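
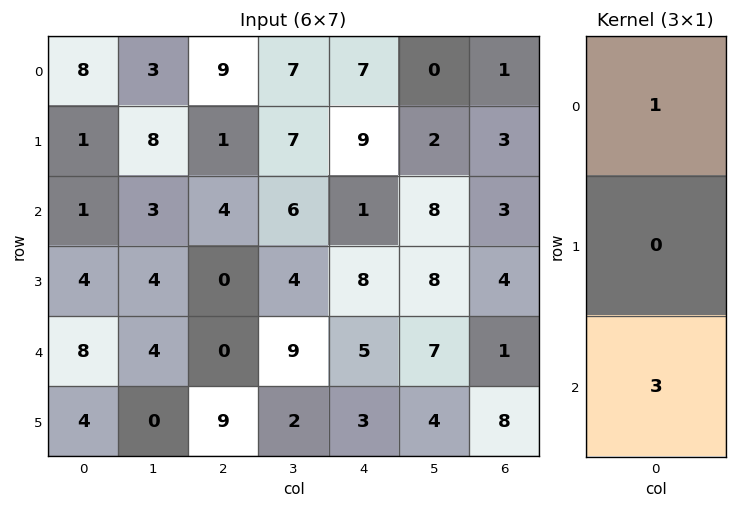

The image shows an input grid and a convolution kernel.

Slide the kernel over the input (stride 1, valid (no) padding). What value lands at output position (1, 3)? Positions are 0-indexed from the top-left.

The receptive field on the input at this output position is [7 / 6 / 4]. Elementwise product with the kernel and sum: 7·1 + 4·3.

19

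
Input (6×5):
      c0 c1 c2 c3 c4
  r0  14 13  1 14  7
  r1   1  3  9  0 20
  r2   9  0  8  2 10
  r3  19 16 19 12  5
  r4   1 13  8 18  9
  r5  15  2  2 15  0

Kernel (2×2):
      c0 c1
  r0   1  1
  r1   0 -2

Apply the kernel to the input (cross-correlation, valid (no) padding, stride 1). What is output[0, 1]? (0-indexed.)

-4

The receptive field on the input at this output position is [13 1 / 3 9]. Elementwise product with the kernel and sum: 13·1 + 1·1 + 9·-2.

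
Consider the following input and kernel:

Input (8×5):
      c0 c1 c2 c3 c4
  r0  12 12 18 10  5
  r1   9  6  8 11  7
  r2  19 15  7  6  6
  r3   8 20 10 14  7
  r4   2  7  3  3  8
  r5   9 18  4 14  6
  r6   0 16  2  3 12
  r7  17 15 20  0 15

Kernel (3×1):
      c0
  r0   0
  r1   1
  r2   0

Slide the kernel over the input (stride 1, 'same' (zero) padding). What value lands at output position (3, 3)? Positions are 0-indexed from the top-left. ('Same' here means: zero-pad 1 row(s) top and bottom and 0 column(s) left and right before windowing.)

14

The receptive field on the zero-padded input at this output position is [6 / 14 / 3]. Elementwise product with the kernel and sum: 14·1.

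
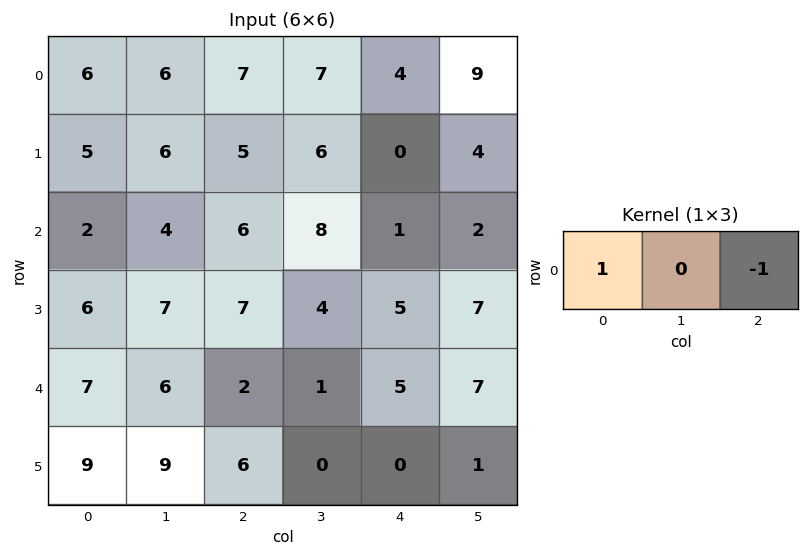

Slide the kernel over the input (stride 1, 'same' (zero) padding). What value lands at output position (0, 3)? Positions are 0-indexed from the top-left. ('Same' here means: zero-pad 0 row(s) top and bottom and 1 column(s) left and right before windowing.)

The receptive field on the zero-padded input at this output position is [7 7 4]. Elementwise product with the kernel and sum: 7·1 + 4·-1.

3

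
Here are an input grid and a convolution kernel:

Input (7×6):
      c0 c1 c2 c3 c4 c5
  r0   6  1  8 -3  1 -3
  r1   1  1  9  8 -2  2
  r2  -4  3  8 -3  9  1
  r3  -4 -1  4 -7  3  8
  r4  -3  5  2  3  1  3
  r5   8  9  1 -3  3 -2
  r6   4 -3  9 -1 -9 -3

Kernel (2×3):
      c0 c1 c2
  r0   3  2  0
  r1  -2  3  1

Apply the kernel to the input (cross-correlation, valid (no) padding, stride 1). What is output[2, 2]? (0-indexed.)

The receptive field on the input at this output position is [8 -3 9 / 4 -7 3]. Elementwise product with the kernel and sum: 8·3 + -3·2 + 4·-2 + -7·3 + 3·1.

-8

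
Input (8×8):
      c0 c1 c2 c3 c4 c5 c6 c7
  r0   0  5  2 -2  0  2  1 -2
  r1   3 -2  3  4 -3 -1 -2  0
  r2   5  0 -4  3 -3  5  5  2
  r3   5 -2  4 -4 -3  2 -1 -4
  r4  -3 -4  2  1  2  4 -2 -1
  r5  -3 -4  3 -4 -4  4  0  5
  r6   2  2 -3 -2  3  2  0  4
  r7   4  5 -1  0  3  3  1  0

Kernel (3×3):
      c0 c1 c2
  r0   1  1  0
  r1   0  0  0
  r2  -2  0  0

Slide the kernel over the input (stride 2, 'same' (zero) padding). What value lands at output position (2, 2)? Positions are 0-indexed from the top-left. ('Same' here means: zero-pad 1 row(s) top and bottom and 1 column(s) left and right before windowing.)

The receptive field on the zero-padded input at this output position is [-4 -3 2 / 1 2 4 / -4 -4 4]. Elementwise product with the kernel and sum: -4·1 + -3·1 + -4·-2.

1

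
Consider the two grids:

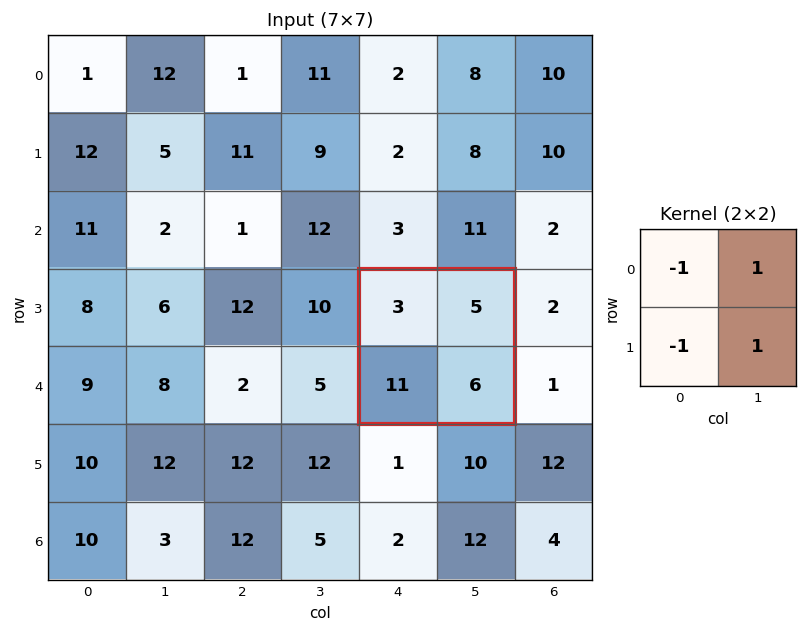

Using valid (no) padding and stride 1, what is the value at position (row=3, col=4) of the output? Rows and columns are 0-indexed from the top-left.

The receptive field on the input at this output position is [3 5 / 11 6]. Elementwise product with the kernel and sum: 3·-1 + 5·1 + 11·-1 + 6·1.

-3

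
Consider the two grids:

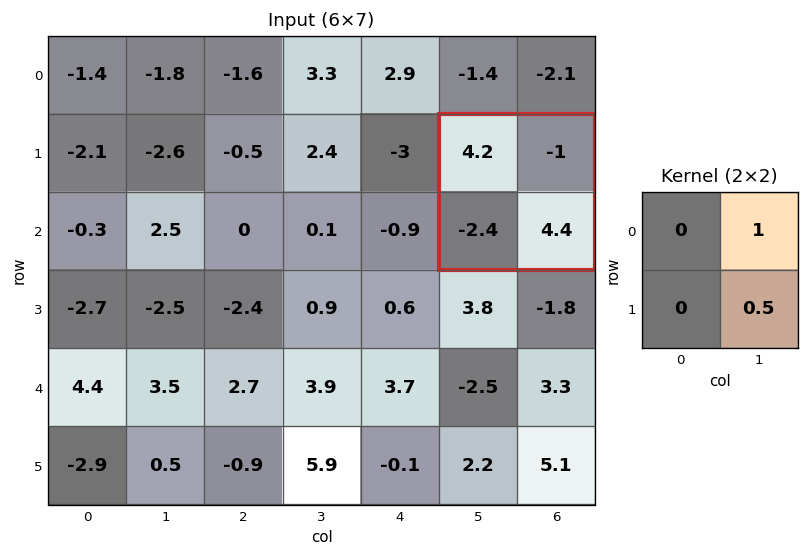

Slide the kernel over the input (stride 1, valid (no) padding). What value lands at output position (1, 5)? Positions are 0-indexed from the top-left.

1.2

The receptive field on the input at this output position is [4.2 -1 / -2.4 4.4]. Elementwise product with the kernel and sum: -1·1 + 4.4·0.5.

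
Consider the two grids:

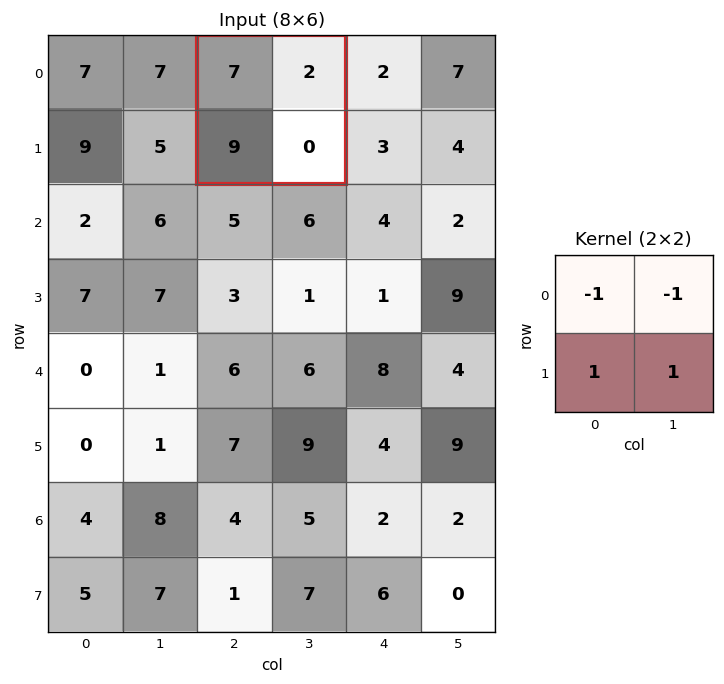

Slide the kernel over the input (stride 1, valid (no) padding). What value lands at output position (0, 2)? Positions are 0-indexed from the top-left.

0

The receptive field on the input at this output position is [7 2 / 9 0]. Elementwise product with the kernel and sum: 7·-1 + 2·-1 + 9·1 + 0·1.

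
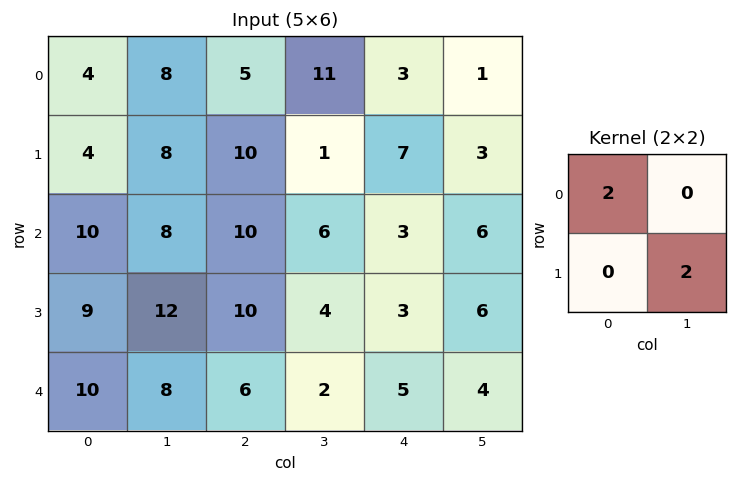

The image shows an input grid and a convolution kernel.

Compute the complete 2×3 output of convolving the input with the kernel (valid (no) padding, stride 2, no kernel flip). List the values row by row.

24 12 12
44 28 18

Output[0,0]: The receptive field on the input at this output position is [4 8 / 4 8]. Elementwise product with the kernel and sum: 4·2 + 8·2.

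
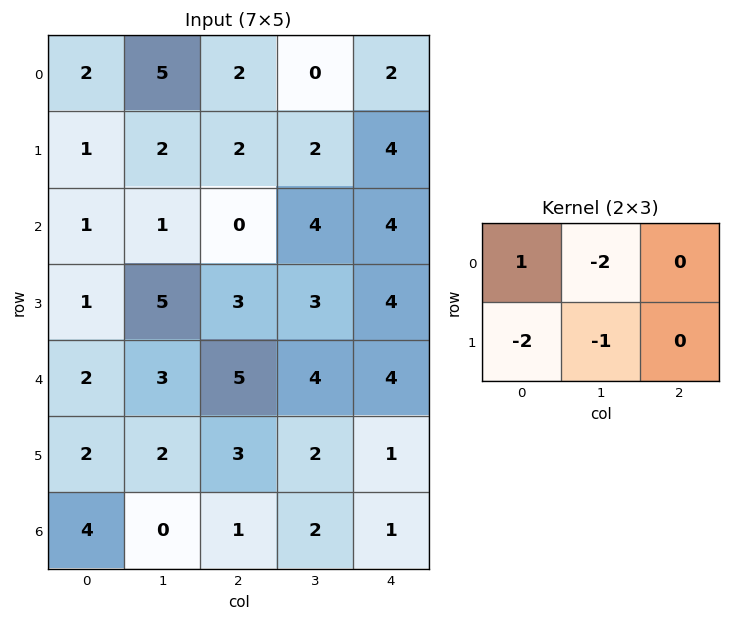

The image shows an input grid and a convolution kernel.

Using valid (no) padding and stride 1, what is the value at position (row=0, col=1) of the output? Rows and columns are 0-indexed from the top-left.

The receptive field on the input at this output position is [5 2 0 / 2 2 2]. Elementwise product with the kernel and sum: 5·1 + 2·-2 + 2·-2 + 2·-1.

-5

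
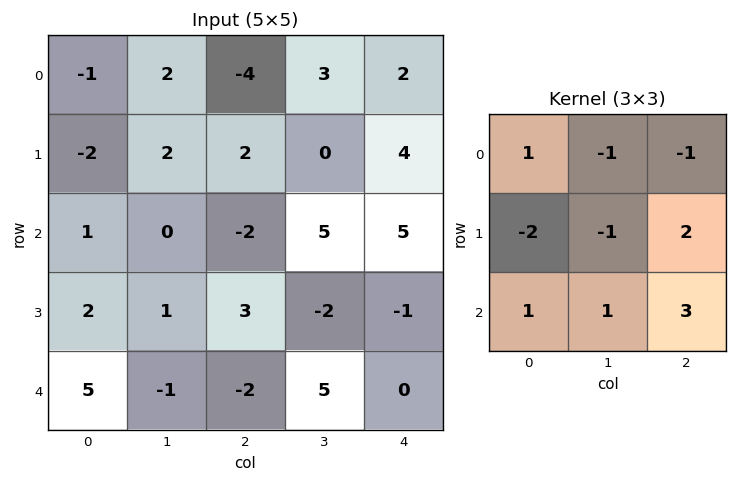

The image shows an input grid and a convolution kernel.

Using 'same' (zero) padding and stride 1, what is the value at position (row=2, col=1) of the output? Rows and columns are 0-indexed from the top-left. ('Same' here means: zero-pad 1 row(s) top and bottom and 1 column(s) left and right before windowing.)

The receptive field on the zero-padded input at this output position is [-2 2 2 / 1 0 -2 / 2 1 3]. Elementwise product with the kernel and sum: -2·1 + 2·-1 + 2·-1 + 1·-2 + 0·-1 + -2·2 + 2·1 + 1·1 + 3·3.

0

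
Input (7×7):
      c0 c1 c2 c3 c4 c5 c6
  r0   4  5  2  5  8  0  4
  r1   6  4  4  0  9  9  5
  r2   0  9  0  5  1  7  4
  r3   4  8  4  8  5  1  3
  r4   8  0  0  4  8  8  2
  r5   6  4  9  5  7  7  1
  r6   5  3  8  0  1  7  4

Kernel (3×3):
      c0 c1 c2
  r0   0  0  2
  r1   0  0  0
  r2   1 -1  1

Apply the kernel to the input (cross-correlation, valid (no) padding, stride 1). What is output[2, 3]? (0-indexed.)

18

The receptive field on the input at this output position is [5 1 7 / 8 5 1 / 4 8 8]. Elementwise product with the kernel and sum: 7·2 + 4·1 + 8·-1 + 8·1.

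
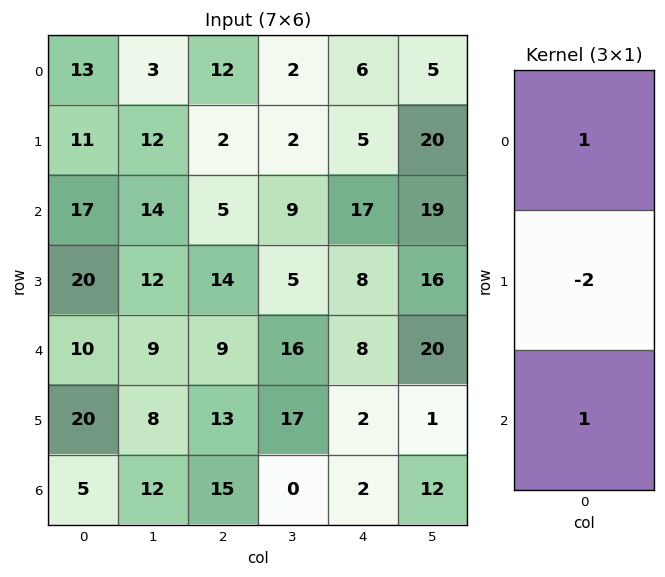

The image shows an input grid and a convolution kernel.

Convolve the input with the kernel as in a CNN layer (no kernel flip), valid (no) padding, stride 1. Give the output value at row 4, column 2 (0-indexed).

The receptive field on the input at this output position is [9 / 13 / 15]. Elementwise product with the kernel and sum: 9·1 + 13·-2 + 15·1.

-2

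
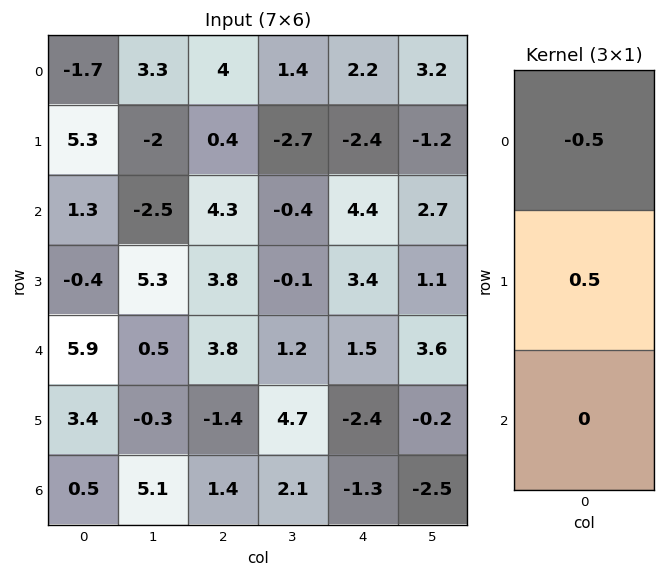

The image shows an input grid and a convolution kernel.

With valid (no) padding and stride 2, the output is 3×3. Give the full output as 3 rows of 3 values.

3.5 -1.8 -2.3
-0.85 -0.25 -0.5
-1.25 -2.6 -1.95

Output[0,0]: The receptive field on the input at this output position is [-1.7 / 5.3 / 1.3]. Elementwise product with the kernel and sum: -1.7·-0.5 + 5.3·0.5.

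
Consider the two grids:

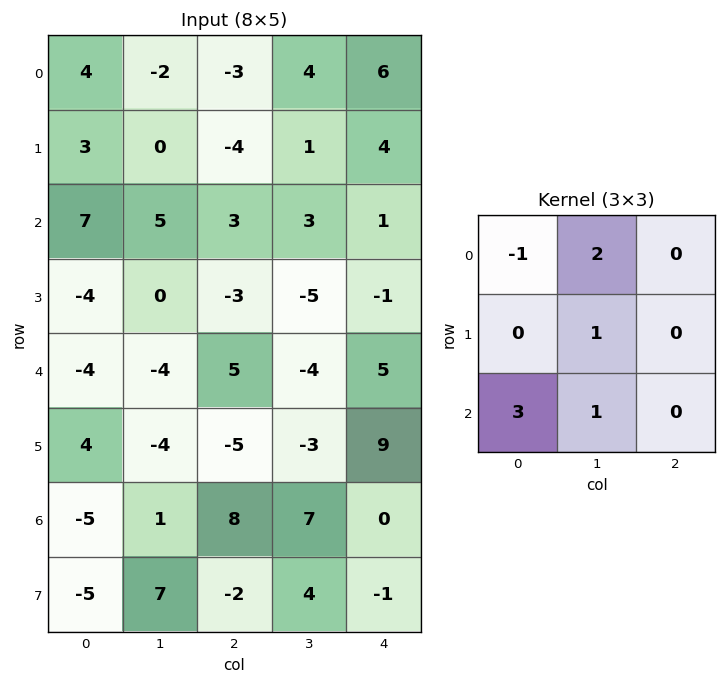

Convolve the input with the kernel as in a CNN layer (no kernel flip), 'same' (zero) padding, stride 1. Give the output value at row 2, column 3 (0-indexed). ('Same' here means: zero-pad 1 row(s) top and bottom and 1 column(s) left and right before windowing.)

-5

The receptive field on the zero-padded input at this output position is [-4 1 4 / 3 3 1 / -3 -5 -1]. Elementwise product with the kernel and sum: -4·-1 + 1·2 + 3·1 + -3·3 + -5·1.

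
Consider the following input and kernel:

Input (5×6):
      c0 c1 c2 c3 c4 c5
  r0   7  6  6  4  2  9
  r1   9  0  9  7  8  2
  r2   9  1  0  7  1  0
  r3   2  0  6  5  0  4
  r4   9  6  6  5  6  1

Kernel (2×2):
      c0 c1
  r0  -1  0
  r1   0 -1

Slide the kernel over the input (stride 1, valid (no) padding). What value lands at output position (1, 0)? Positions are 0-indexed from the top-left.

-10

The receptive field on the input at this output position is [9 0 / 9 1]. Elementwise product with the kernel and sum: 9·-1 + 1·-1.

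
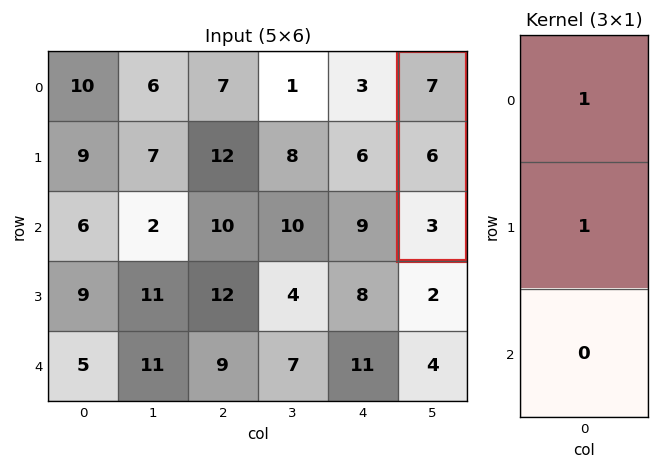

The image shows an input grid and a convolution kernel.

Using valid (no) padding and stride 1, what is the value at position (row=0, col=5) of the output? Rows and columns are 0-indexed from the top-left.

13

The receptive field on the input at this output position is [7 / 6 / 3]. Elementwise product with the kernel and sum: 7·1 + 6·1.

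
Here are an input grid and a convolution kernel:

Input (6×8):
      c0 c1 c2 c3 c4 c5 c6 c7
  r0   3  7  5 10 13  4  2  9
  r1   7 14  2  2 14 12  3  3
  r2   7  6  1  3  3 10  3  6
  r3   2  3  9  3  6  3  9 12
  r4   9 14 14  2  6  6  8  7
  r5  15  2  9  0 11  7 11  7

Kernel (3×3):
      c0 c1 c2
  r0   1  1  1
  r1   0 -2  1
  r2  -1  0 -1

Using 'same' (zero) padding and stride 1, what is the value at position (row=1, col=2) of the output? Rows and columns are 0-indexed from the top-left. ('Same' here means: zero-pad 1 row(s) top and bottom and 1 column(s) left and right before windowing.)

11

The receptive field on the zero-padded input at this output position is [7 5 10 / 14 2 2 / 6 1 3]. Elementwise product with the kernel and sum: 7·1 + 5·1 + 10·1 + 2·-2 + 2·1 + 6·-1 + 3·-1.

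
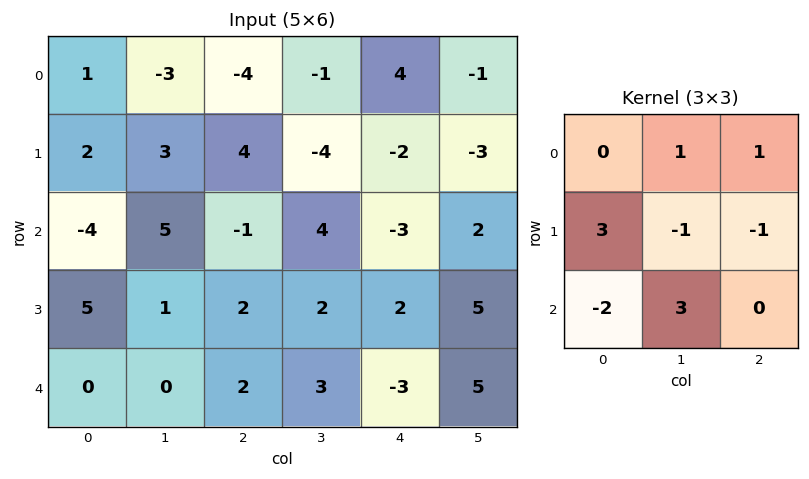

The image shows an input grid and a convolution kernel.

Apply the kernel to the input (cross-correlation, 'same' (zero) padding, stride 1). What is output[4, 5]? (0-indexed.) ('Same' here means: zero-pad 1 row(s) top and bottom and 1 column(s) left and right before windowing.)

The receptive field on the zero-padded input at this output position is [2 5 0 / -3 5 0 / 0 0 0]. Elementwise product with the kernel and sum: 5·1 + 0·1 + -3·3 + 5·-1 + 0·-1 + 0·-2 + 0·3.

-9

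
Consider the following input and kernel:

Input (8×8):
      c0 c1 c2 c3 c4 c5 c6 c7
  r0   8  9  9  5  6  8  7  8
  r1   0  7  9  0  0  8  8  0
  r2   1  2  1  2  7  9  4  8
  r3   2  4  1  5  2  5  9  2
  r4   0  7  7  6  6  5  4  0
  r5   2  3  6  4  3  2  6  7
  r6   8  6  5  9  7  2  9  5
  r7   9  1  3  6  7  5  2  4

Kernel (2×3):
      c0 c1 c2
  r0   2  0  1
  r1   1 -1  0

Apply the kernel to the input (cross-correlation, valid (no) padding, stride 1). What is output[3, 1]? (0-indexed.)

The receptive field on the input at this output position is [4 1 5 / 7 7 6]. Elementwise product with the kernel and sum: 4·2 + 5·1 + 7·1 + 7·-1.

13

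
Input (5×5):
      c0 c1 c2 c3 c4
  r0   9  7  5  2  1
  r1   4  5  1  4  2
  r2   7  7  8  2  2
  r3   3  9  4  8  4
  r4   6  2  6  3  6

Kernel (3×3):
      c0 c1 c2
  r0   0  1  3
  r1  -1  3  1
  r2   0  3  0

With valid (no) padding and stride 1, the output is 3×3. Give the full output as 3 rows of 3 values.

Output[0,0]: The receptive field on the input at this output position is [9 7 5 / 4 5 1 / 7 7 8]. Elementwise product with the kernel and sum: 7·1 + 5·3 + 4·-1 + 5·3 + 1·1 + 7·3.
Output[0,1]: The receptive field on the input at this output position is [7 5 2 / 5 1 4 / 7 8 2]. Elementwise product with the kernel and sum: 5·1 + 2·3 + 5·-1 + 1·3 + 4·1 + 8·3.

55 37 24
57 44 34
65 43 41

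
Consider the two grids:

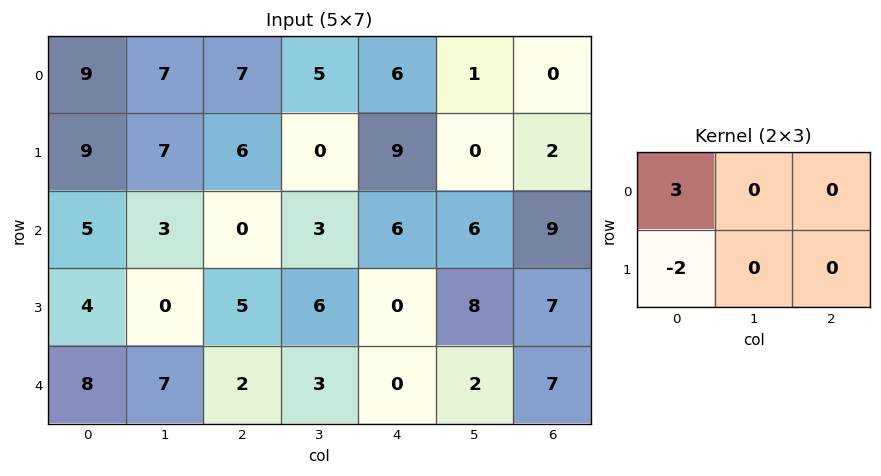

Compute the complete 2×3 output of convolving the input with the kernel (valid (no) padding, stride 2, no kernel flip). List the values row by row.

9 9 0
7 -10 18

Output[0,0]: The receptive field on the input at this output position is [9 7 7 / 9 7 6]. Elementwise product with the kernel and sum: 9·3 + 9·-2.
Output[0,1]: The receptive field on the input at this output position is [7 5 6 / 6 0 9]. Elementwise product with the kernel and sum: 7·3 + 6·-2.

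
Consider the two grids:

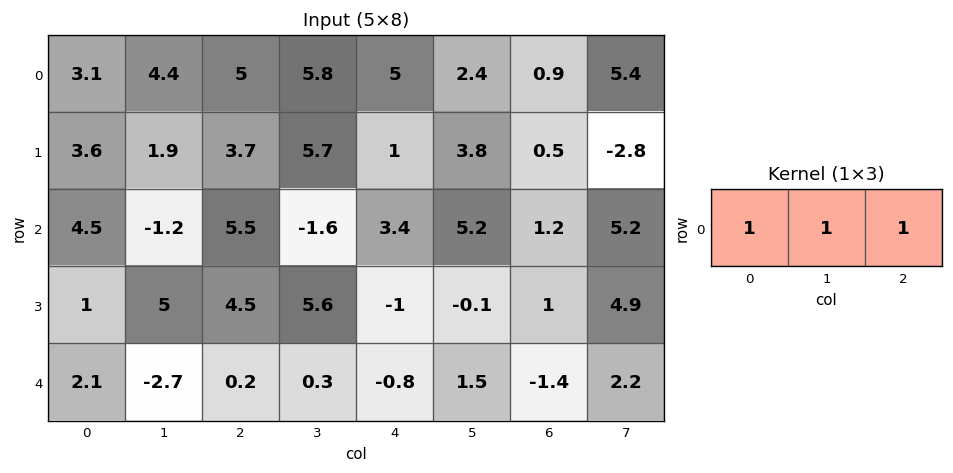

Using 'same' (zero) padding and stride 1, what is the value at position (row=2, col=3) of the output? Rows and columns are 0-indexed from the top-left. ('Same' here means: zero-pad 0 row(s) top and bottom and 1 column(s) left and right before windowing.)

7.3

The receptive field on the zero-padded input at this output position is [5.5 -1.6 3.4]. Elementwise product with the kernel and sum: 5.5·1 + -1.6·1 + 3.4·1.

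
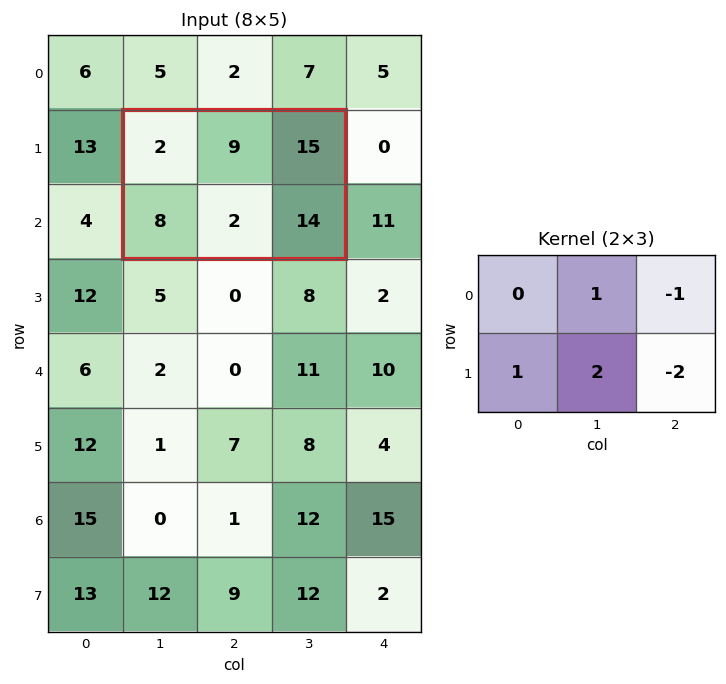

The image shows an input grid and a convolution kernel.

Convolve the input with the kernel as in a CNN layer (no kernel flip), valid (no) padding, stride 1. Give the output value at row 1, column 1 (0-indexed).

The receptive field on the input at this output position is [2 9 15 / 8 2 14]. Elementwise product with the kernel and sum: 9·1 + 15·-1 + 8·1 + 2·2 + 14·-2.

-22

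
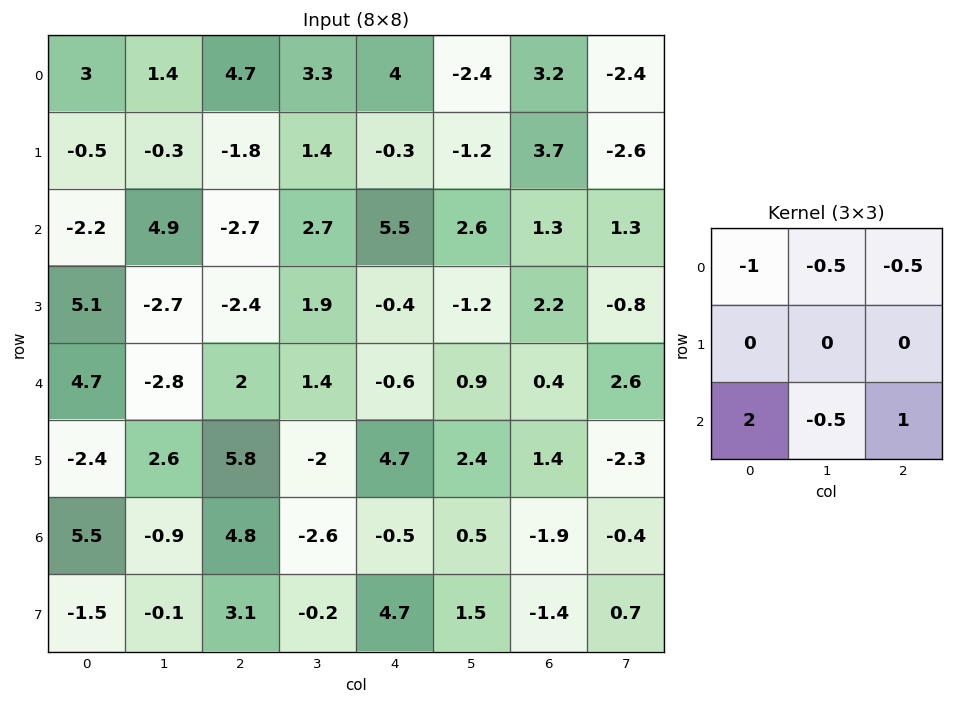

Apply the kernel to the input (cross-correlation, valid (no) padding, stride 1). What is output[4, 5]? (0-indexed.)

-0.85

The receptive field on the input at this output position is [0.9 0.4 2.6 / 2.4 1.4 -2.3 / 0.5 -1.9 -0.4]. Elementwise product with the kernel and sum: 0.9·-1 + 0.4·-0.5 + 2.6·-0.5 + 0.5·2 + -1.9·-0.5 + -0.4·1.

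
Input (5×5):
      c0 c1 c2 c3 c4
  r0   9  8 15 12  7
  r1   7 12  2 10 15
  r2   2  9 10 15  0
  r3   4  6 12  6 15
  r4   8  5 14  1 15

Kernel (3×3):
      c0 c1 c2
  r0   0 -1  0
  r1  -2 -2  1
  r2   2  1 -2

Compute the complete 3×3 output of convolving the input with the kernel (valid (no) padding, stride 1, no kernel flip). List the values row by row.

Output[0,0]: The receptive field on the input at this output position is [9 8 15 / 7 12 2 / 2 9 10]. Elementwise product with the kernel and sum: 8·-1 + 7·-2 + 12·-2 + 2·1 + 2·2 + 9·1 + 10·-2.

-51 -35 14
-34 -13 -60
-24 -18 -37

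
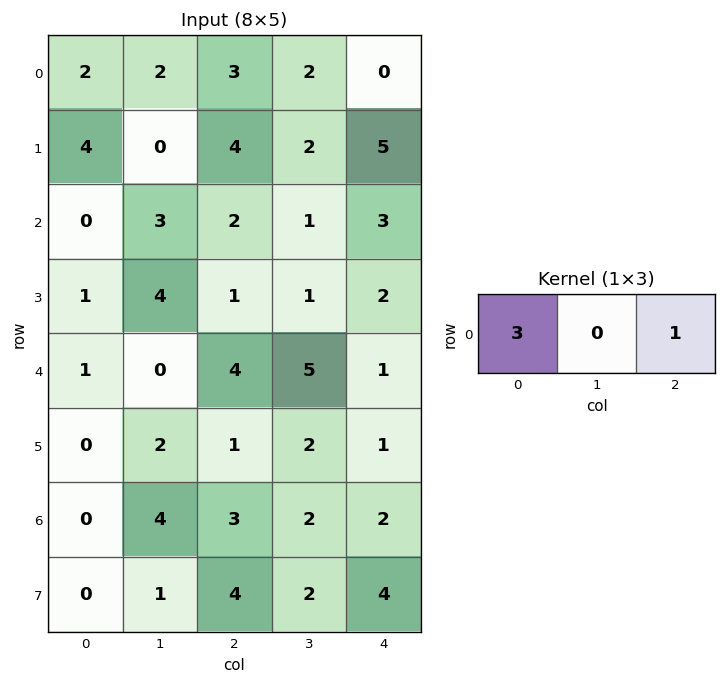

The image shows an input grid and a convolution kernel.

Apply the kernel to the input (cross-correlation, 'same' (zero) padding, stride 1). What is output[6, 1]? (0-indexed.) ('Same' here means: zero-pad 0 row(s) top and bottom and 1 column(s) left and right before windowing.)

The receptive field on the zero-padded input at this output position is [0 4 3]. Elementwise product with the kernel and sum: 0·3 + 3·1.

3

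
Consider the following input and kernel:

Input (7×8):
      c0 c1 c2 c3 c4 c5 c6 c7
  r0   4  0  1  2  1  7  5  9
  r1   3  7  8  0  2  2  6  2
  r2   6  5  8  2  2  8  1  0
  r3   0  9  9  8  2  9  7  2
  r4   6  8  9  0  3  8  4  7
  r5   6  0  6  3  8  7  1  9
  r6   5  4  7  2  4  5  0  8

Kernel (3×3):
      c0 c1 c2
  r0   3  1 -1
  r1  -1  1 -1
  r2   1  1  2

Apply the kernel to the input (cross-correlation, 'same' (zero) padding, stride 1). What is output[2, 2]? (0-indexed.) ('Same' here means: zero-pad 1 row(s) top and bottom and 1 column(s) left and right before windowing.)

64

The receptive field on the zero-padded input at this output position is [7 8 0 / 5 8 2 / 9 9 8]. Elementwise product with the kernel and sum: 7·3 + 8·1 + 0·-1 + 5·-1 + 8·1 + 2·-1 + 9·1 + 9·1 + 8·2.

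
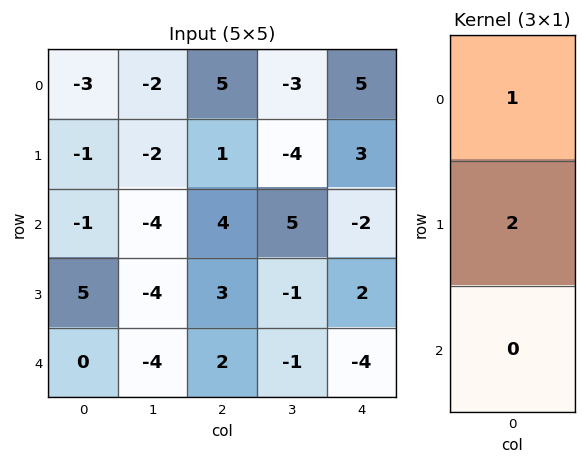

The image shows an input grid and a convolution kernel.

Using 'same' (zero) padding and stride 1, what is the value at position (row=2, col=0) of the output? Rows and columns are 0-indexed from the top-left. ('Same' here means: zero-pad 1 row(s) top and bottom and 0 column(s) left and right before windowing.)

-3

The receptive field on the zero-padded input at this output position is [-1 / -1 / 5]. Elementwise product with the kernel and sum: -1·1 + -1·2.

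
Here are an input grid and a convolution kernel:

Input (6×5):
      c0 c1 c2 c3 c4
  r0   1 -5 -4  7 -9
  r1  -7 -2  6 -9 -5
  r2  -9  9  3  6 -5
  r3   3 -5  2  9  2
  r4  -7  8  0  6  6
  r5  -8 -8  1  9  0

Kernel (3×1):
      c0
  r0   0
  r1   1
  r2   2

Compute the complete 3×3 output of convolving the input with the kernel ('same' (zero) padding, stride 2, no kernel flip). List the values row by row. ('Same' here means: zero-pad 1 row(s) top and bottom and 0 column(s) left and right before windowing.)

-13 8 -19
-3 7 -1
-23 2 6

Output[0,0]: The receptive field on the zero-padded input at this output position is [0 / 1 / -7]. Elementwise product with the kernel and sum: 1·1 + -7·2.
Output[0,1]: The receptive field on the zero-padded input at this output position is [0 / -4 / 6]. Elementwise product with the kernel and sum: -4·1 + 6·2.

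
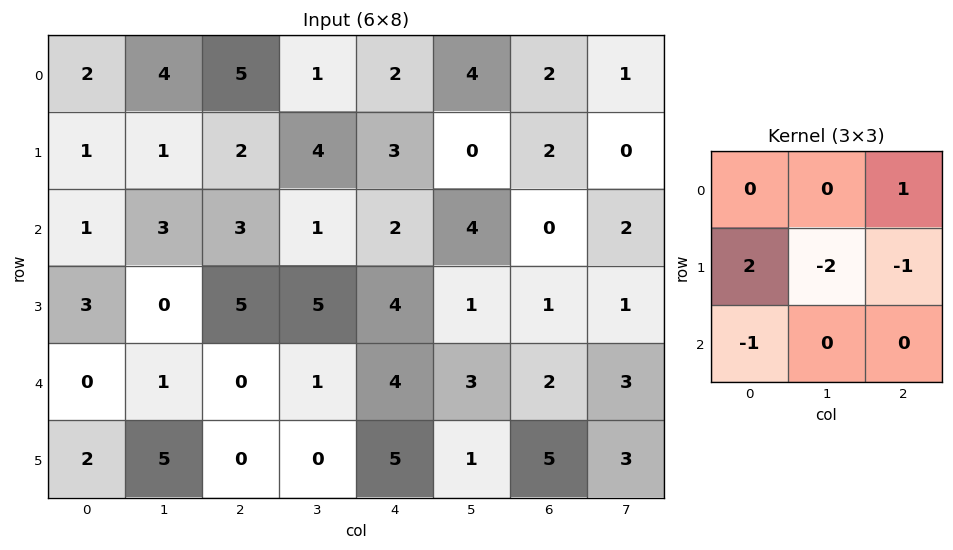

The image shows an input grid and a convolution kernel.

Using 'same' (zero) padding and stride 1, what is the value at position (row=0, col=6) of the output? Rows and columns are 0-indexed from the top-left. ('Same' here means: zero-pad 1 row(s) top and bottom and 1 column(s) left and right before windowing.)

The receptive field on the zero-padded input at this output position is [0 0 0 / 4 2 1 / 0 2 0]. Elementwise product with the kernel and sum: 0·1 + 4·2 + 2·-2 + 1·-1 + 0·-1.

3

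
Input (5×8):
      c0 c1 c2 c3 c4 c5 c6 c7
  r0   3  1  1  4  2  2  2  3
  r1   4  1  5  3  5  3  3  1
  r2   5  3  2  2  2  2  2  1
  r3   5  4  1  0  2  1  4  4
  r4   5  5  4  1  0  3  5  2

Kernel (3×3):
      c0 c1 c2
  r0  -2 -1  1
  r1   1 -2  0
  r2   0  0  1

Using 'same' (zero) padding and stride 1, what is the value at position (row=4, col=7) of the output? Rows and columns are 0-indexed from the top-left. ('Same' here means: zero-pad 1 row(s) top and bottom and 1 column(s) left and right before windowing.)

-11

The receptive field on the zero-padded input at this output position is [4 4 0 / 5 2 0 / 0 0 0]. Elementwise product with the kernel and sum: 4·-2 + 4·-1 + 0·1 + 5·1 + 2·-2 + 0·1.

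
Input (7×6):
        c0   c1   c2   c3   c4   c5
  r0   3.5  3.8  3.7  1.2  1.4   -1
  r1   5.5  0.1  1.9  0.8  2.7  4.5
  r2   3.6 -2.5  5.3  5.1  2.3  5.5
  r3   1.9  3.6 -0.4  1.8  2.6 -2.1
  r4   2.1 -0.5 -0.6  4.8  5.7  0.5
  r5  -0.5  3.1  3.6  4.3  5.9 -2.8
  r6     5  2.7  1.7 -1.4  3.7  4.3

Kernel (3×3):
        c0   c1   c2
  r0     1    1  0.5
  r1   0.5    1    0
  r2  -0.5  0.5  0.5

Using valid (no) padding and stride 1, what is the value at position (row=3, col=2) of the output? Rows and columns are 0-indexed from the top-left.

10.5

The receptive field on the input at this output position is [-0.4 1.8 2.6 / -0.6 4.8 5.7 / 3.6 4.3 5.9]. Elementwise product with the kernel and sum: -0.4·1 + 1.8·1 + 2.6·0.5 + -0.6·0.5 + 4.8·1 + 3.6·-0.5 + 4.3·0.5 + 5.9·0.5.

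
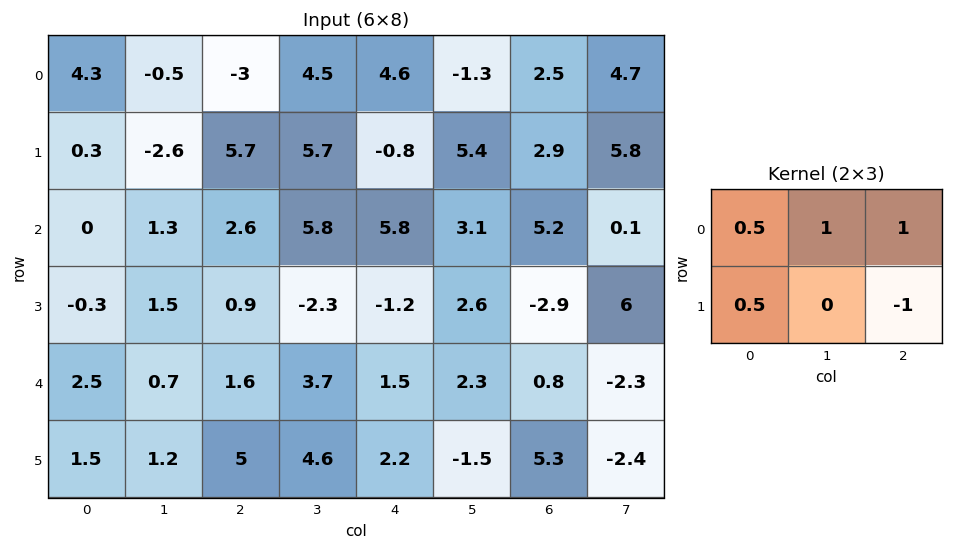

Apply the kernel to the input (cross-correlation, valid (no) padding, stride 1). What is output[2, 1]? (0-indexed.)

The receptive field on the input at this output position is [1.3 2.6 5.8 / 1.5 0.9 -2.3]. Elementwise product with the kernel and sum: 1.3·0.5 + 2.6·1 + 5.8·1 + 1.5·0.5 + -2.3·-1.

12.1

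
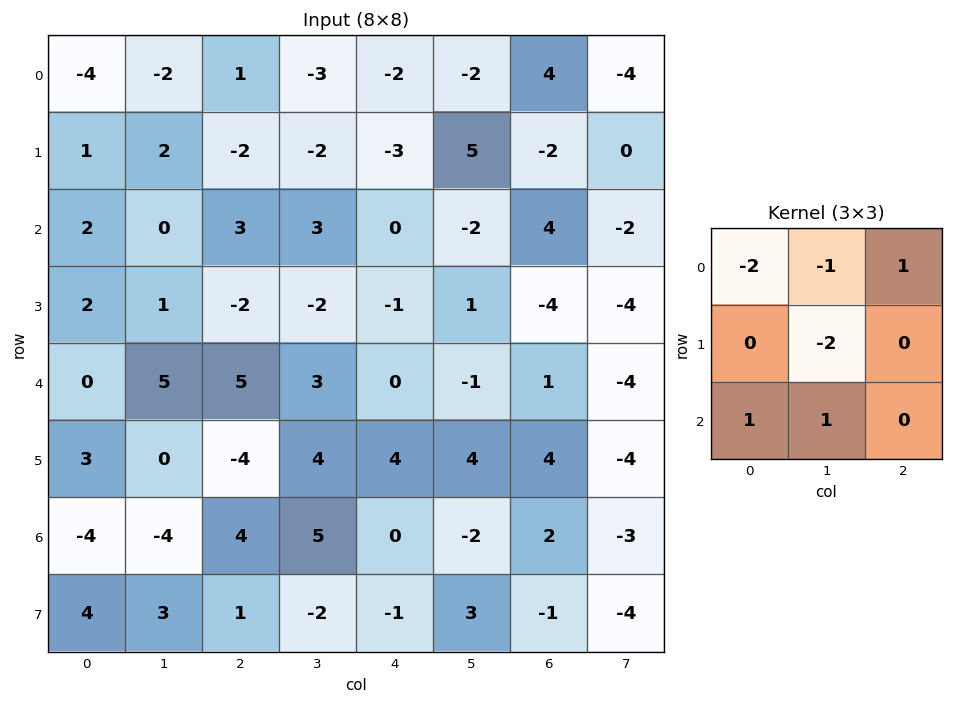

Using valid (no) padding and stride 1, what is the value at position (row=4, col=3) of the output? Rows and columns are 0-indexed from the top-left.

-10

The receptive field on the input at this output position is [3 0 -1 / 4 4 4 / 5 0 -2]. Elementwise product with the kernel and sum: 3·-2 + 0·-1 + -1·1 + 4·-2 + 5·1 + 0·1.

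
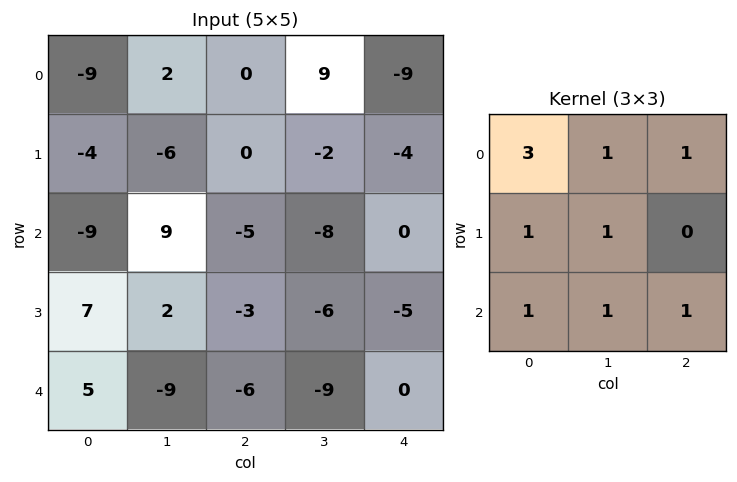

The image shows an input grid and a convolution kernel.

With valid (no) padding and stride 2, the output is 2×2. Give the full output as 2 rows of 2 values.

Output[0,0]: The receptive field on the input at this output position is [-9 2 0 / -4 -6 0 / -9 9 -5]. Elementwise product with the kernel and sum: -9·3 + 2·1 + 0·1 + -4·1 + -6·1 + -9·1 + 9·1 + -5·1.
Output[0,1]: The receptive field on the input at this output position is [0 9 -9 / 0 -2 -4 / -5 -8 0]. Elementwise product with the kernel and sum: 0·3 + 9·1 + -9·1 + 0·1 + -2·1 + -5·1 + -8·1 + 0·1.

-40 -15
-24 -47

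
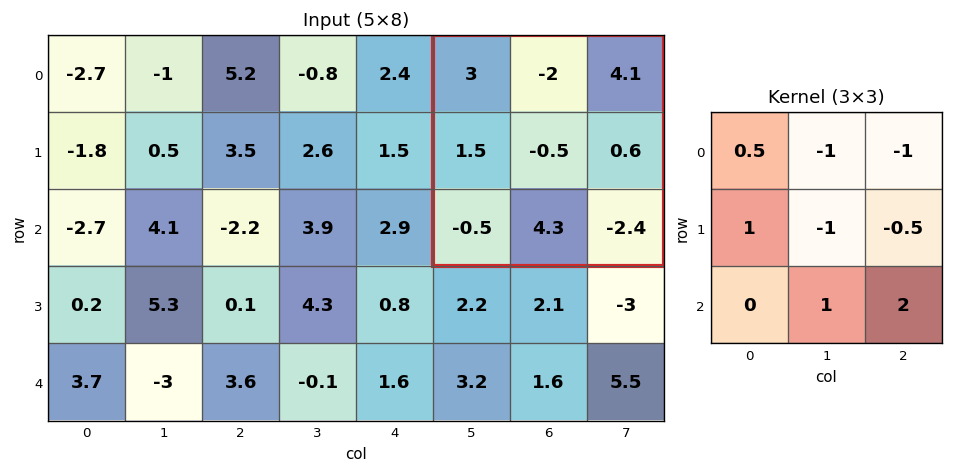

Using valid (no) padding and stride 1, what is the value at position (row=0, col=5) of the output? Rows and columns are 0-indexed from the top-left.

The receptive field on the input at this output position is [3 -2 4.1 / 1.5 -0.5 0.6 / -0.5 4.3 -2.4]. Elementwise product with the kernel and sum: 3·0.5 + -2·-1 + 4.1·-1 + 1.5·1 + -0.5·-1 + 0.6·-0.5 + 4.3·1 + -2.4·2.

0.6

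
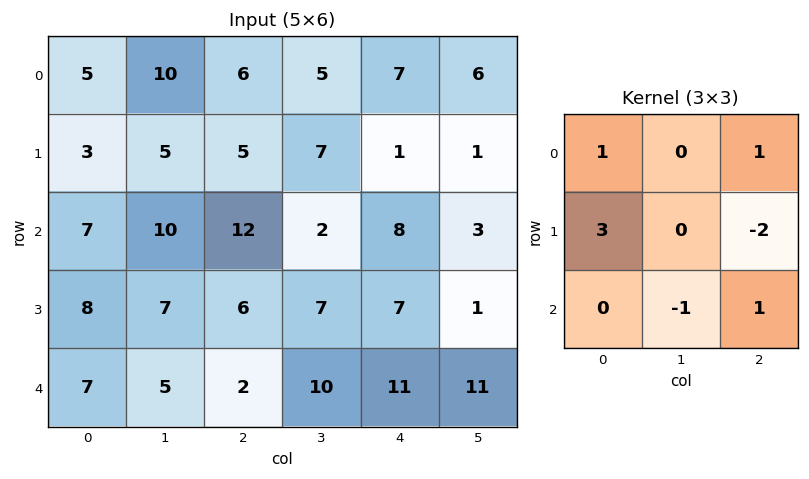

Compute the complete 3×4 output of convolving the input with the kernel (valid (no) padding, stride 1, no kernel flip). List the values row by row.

Output[0,0]: The receptive field on the input at this output position is [5 10 6 / 3 5 5 / 7 10 12]. Elementwise product with the kernel and sum: 5·1 + 6·1 + 3·3 + 5·-2 + 10·-1 + 12·1.
Output[0,1]: The receptive field on the input at this output position is [10 6 5 / 5 5 7 / 10 12 2]. Elementwise product with the kernel and sum: 10·1 + 5·1 + 5·3 + 7·-2 + 12·-1 + 2·1.

12 6 32 25
4 39 26 2
28 27 25 24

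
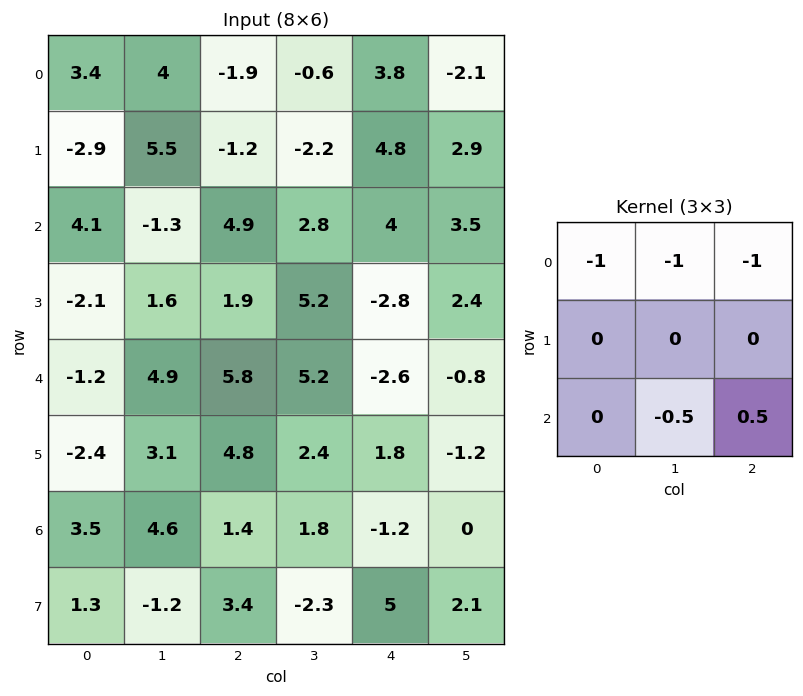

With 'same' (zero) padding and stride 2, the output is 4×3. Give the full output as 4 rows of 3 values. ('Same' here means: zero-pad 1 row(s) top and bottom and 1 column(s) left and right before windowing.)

4.2 -0.5 -0.95
-0.75 -0.45 -2.9
3.25 -9.9 -6.3
-1.95 -13.15 -4.45

Output[0,0]: The receptive field on the zero-padded input at this output position is [0 0 0 / 0 3.4 4 / 0 -2.9 5.5]. Elementwise product with the kernel and sum: 0·-1 + 0·-1 + 0·-1 + -2.9·-0.5 + 5.5·0.5.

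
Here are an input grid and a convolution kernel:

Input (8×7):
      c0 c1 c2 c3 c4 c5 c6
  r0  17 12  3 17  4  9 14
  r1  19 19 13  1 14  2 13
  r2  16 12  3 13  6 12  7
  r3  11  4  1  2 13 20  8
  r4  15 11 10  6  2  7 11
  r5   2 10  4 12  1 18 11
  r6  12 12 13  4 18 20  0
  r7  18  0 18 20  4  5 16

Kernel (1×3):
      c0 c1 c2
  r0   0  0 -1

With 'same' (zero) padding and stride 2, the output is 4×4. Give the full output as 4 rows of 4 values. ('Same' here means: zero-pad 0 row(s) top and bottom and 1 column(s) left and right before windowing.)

-12 -17 -9 0
-12 -13 -12 0
-11 -6 -7 0
-12 -4 -20 0

Output[0,0]: The receptive field on the zero-padded input at this output position is [0 17 12]. Elementwise product with the kernel and sum: 12·-1.
Output[0,1]: The receptive field on the zero-padded input at this output position is [12 3 17]. Elementwise product with the kernel and sum: 17·-1.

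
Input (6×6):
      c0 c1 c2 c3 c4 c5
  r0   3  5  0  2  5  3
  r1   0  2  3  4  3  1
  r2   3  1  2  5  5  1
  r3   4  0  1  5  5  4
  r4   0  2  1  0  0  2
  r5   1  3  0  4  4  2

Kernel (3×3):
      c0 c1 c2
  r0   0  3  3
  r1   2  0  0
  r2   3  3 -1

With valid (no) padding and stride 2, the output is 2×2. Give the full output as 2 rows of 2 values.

Output[0,0]: The receptive field on the input at this output position is [3 5 0 / 0 2 3 / 3 1 2]. Elementwise product with the kernel and sum: 5·3 + 0·3 + 0·2 + 3·3 + 1·3 + 2·-1.
Output[0,1]: The receptive field on the input at this output position is [0 2 5 / 3 4 3 / 2 5 5]. Elementwise product with the kernel and sum: 2·3 + 5·3 + 3·2 + 2·3 + 5·3 + 5·-1.

25 43
22 35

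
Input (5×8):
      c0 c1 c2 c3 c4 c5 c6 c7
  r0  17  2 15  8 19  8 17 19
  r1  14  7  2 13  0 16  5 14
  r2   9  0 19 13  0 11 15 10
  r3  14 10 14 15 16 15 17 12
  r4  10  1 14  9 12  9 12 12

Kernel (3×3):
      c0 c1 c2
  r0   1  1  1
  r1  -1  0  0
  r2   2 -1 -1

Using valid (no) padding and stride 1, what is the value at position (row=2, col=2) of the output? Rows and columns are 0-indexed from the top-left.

25

The receptive field on the input at this output position is [19 13 0 / 14 15 16 / 14 9 12]. Elementwise product with the kernel and sum: 19·1 + 13·1 + 0·1 + 14·-1 + 14·2 + 9·-1 + 12·-1.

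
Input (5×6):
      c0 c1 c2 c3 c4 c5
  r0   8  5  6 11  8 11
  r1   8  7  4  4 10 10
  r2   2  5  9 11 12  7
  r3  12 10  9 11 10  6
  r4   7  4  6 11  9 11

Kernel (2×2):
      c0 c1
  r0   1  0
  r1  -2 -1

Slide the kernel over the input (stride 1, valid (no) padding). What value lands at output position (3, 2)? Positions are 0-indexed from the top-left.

-14

The receptive field on the input at this output position is [9 11 / 6 11]. Elementwise product with the kernel and sum: 9·1 + 6·-2 + 11·-1.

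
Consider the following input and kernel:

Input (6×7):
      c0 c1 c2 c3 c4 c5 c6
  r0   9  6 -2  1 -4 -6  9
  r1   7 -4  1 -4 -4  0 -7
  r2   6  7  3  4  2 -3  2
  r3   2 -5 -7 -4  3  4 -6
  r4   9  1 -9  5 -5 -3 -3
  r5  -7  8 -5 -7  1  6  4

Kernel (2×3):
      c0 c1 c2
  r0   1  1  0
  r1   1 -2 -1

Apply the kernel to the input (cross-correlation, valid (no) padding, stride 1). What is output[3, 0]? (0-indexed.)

13

The receptive field on the input at this output position is [2 -5 -7 / 9 1 -9]. Elementwise product with the kernel and sum: 2·1 + -5·1 + 9·1 + 1·-2 + -9·-1.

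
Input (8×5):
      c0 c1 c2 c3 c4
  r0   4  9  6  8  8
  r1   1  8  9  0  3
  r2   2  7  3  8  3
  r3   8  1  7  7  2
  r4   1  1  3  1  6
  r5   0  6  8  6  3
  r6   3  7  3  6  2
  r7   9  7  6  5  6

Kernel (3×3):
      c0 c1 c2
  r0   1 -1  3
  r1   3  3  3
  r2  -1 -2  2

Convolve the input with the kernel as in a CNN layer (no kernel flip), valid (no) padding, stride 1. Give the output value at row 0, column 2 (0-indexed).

45

The receptive field on the input at this output position is [6 8 8 / 9 0 3 / 3 8 3]. Elementwise product with the kernel and sum: 6·1 + 8·-1 + 8·3 + 9·3 + 0·3 + 3·3 + 3·-1 + 8·-2 + 3·2.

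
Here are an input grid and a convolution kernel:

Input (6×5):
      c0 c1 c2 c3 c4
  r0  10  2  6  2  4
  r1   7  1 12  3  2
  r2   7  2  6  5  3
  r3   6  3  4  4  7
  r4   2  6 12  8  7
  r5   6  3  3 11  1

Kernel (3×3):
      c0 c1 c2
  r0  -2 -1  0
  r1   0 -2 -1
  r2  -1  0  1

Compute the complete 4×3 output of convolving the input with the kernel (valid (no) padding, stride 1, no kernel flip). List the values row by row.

-37 -34 -25
-27 -30 -37
-16 -20 -37
-42 -34 -37

Output[0,0]: The receptive field on the input at this output position is [10 2 6 / 7 1 12 / 7 2 6]. Elementwise product with the kernel and sum: 10·-2 + 2·-1 + 1·-2 + 12·-1 + 7·-1 + 6·1.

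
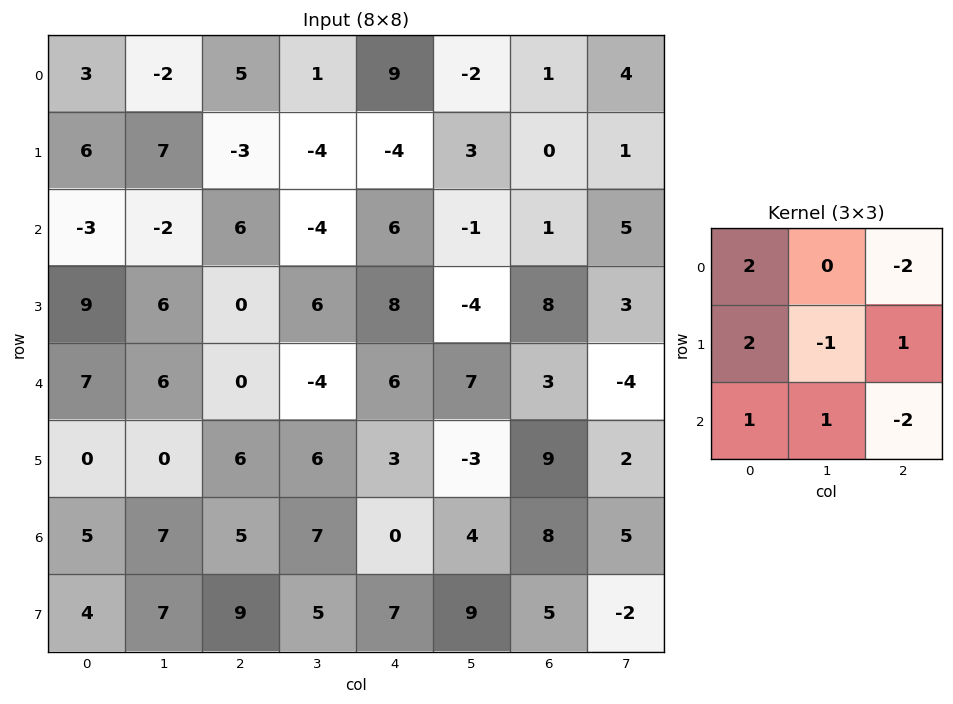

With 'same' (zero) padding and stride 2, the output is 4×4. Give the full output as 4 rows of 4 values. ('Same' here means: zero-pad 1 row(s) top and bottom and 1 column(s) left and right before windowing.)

-13 4 -23 0
-16 2 -7 4
-13 2 28 -5
-8 10 30 13

Output[0,0]: The receptive field on the zero-padded input at this output position is [0 0 0 / 0 3 -2 / 0 6 7]. Elementwise product with the kernel and sum: 0·2 + 0·-2 + 0·2 + 3·-1 + -2·1 + 0·1 + 6·1 + 7·-2.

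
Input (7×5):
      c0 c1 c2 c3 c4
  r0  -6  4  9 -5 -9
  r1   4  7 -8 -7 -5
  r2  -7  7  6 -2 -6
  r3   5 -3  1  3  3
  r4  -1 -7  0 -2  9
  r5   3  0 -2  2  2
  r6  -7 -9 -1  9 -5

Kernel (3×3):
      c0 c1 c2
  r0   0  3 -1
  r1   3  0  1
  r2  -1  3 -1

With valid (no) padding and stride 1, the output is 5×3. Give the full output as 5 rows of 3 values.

Output[0,0]: The receptive field on the input at this output position is [-6 4 9 / 4 7 -8 / -7 7 6]. Elementwise product with the kernel and sum: 4·3 + 9·-1 + 4·3 + -8·1 + -7·-1 + 7·3 + 6·-1.
Output[0,1]: The receptive field on the input at this output position is [4 9 -5 / 7 -8 -7 / 7 6 -2]. Elementwise product with the kernel and sum: 9·3 + -5·-1 + 7·3 + -7·1 + 7·-1 + 6·3 + -2·-1.

29 59 -41
-1 5 1
11 23 -9
-14 -31 21
-33 1 14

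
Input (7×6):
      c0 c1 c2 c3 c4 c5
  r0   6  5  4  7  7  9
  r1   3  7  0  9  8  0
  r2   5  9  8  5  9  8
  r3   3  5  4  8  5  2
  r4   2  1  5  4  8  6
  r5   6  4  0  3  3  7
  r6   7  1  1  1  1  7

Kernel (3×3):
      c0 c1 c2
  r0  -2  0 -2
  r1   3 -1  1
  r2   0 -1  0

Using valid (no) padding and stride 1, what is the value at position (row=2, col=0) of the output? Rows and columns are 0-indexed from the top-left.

-19

The receptive field on the input at this output position is [5 9 8 / 3 5 4 / 2 1 5]. Elementwise product with the kernel and sum: 5·-2 + 8·-2 + 3·3 + 5·-1 + 4·1 + 1·-1.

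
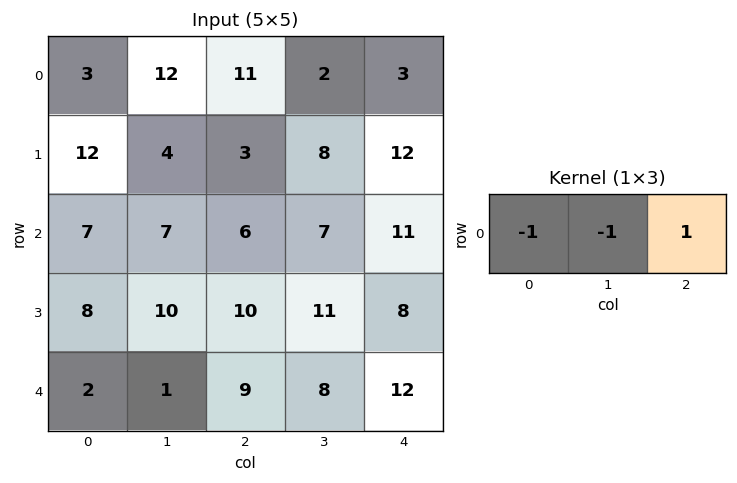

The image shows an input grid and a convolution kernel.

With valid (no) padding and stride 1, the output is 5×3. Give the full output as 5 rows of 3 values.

-4 -21 -10
-13 1 1
-8 -6 -2
-8 -9 -13
6 -2 -5

Output[0,0]: The receptive field on the input at this output position is [3 12 11]. Elementwise product with the kernel and sum: 3·-1 + 12·-1 + 11·1.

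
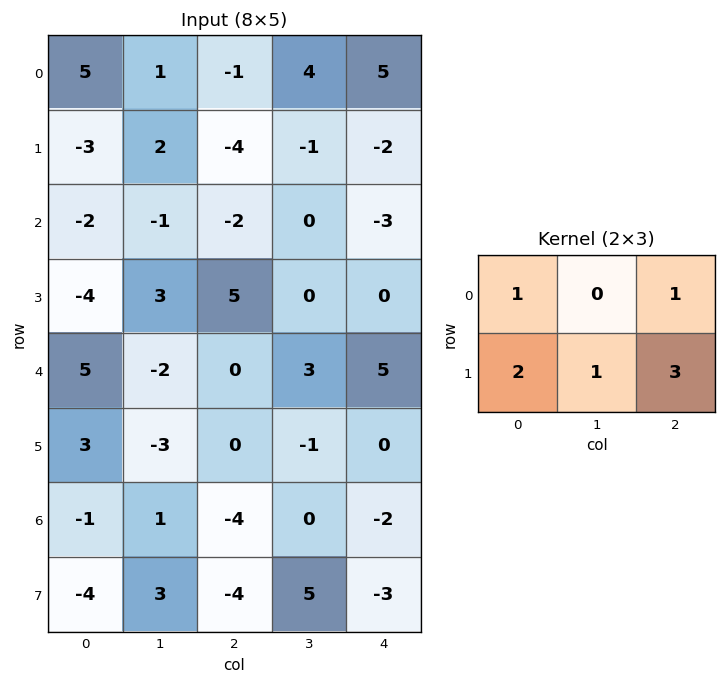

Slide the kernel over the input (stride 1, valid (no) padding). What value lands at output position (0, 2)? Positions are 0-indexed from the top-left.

-11

The receptive field on the input at this output position is [-1 4 5 / -4 -1 -2]. Elementwise product with the kernel and sum: -1·1 + 5·1 + -4·2 + -1·1 + -2·3.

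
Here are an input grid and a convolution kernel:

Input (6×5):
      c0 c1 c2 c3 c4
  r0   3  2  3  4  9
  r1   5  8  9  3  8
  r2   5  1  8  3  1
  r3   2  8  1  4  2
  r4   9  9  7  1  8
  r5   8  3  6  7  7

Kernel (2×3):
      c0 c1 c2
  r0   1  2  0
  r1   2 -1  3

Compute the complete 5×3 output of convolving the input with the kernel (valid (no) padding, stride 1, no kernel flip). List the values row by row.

36 24 50
54 29 31
6 44 18
48 24 46
58 44 35

Output[0,0]: The receptive field on the input at this output position is [3 2 3 / 5 8 9]. Elementwise product with the kernel and sum: 3·1 + 2·2 + 5·2 + 8·-1 + 9·3.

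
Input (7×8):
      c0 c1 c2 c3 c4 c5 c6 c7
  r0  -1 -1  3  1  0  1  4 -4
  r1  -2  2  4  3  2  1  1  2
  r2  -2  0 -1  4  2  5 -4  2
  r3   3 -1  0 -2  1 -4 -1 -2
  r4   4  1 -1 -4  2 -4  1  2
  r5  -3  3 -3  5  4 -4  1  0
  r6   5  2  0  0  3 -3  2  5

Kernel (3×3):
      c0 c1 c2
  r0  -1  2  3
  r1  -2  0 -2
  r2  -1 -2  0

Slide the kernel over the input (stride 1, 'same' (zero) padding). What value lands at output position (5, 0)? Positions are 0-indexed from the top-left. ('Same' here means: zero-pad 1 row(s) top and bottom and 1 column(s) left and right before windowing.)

The receptive field on the zero-padded input at this output position is [0 4 1 / 0 -3 3 / 0 5 2]. Elementwise product with the kernel and sum: 0·-1 + 4·2 + 1·3 + 0·-2 + 3·-2 + 0·-1 + 5·-2.

-5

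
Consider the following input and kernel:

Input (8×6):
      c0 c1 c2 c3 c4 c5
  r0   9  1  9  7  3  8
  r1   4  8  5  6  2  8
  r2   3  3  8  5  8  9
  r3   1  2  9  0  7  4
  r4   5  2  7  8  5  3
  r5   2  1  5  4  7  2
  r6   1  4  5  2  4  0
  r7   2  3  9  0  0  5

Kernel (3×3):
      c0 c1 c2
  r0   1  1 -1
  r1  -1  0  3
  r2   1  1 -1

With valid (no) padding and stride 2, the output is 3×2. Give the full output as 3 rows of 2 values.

Output[0,0]: The receptive field on the input at this output position is [9 1 9 / 4 8 5 / 3 3 8]. Elementwise product with the kernel and sum: 9·1 + 1·1 + 9·-1 + 4·-1 + 5·3 + 3·1 + 3·1 + 8·-1.
Output[0,1]: The receptive field on the input at this output position is [9 7 3 / 5 6 2 / 8 5 8]. Elementwise product with the kernel and sum: 9·1 + 7·1 + 3·-1 + 5·-1 + 2·3 + 8·1 + 5·1 + 8·-1.

10 19
24 27
13 29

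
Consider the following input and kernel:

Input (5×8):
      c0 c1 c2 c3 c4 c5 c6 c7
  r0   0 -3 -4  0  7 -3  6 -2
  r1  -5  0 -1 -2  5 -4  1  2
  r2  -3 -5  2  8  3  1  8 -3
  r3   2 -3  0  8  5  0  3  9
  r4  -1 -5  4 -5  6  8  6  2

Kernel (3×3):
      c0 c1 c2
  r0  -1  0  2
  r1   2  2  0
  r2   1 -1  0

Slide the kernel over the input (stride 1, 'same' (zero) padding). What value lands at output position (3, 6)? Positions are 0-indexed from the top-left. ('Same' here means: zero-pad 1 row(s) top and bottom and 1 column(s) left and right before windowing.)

1

The receptive field on the zero-padded input at this output position is [1 8 -3 / 0 3 9 / 8 6 2]. Elementwise product with the kernel and sum: 1·-1 + -3·2 + 0·2 + 3·2 + 8·1 + 6·-1.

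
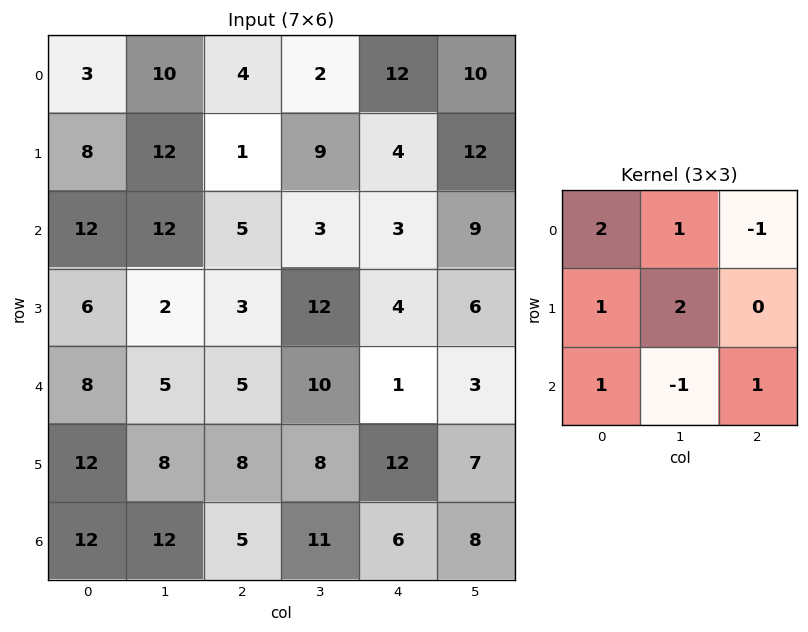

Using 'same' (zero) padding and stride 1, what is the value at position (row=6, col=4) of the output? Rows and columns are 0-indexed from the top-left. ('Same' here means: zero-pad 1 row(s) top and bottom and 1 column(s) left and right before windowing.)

44

The receptive field on the zero-padded input at this output position is [8 12 7 / 11 6 8 / 0 0 0]. Elementwise product with the kernel and sum: 8·2 + 12·1 + 7·-1 + 11·1 + 6·2 + 0·1 + 0·-1 + 0·1.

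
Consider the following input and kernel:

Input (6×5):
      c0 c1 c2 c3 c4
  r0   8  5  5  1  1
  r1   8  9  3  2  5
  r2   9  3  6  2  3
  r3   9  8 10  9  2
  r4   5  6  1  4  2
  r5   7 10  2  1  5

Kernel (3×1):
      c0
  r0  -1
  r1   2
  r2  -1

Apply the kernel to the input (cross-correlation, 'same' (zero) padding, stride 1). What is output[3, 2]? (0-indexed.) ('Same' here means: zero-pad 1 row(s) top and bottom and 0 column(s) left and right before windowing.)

13

The receptive field on the zero-padded input at this output position is [6 / 10 / 1]. Elementwise product with the kernel and sum: 6·-1 + 10·2 + 1·-1.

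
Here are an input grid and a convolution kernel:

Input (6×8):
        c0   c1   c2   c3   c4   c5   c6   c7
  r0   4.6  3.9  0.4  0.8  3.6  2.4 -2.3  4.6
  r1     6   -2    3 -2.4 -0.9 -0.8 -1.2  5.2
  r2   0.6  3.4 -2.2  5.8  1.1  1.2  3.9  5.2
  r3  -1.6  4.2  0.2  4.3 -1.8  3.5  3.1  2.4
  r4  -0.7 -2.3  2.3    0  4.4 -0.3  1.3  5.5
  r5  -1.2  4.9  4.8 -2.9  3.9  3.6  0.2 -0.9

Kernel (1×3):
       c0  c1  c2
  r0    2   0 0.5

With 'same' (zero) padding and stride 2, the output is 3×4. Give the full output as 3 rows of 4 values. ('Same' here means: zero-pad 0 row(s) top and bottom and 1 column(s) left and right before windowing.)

1.95 8.2 2.8 7.1
1.7 9.7 12.2 5
-1.15 -4.6 -0.15 2.15

Output[0,0]: The receptive field on the zero-padded input at this output position is [0 4.6 3.9]. Elementwise product with the kernel and sum: 0·2 + 3.9·0.5.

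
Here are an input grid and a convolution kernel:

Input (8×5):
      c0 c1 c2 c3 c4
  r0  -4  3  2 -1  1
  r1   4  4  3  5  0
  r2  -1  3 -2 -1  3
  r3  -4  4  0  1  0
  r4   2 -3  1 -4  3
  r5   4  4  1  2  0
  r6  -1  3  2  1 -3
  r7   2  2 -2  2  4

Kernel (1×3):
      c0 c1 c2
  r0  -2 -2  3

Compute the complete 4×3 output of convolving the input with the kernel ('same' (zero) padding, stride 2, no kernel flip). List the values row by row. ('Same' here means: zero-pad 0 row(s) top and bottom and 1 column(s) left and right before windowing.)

Output[0,0]: The receptive field on the zero-padded input at this output position is [0 -4 3]. Elementwise product with the kernel and sum: 0·-2 + -4·-2 + 3·3.
Output[0,1]: The receptive field on the zero-padded input at this output position is [3 2 -1]. Elementwise product with the kernel and sum: 3·-2 + 2·-2 + -1·3.

17 -13 0
11 -5 -4
-13 -8 2
11 -7 4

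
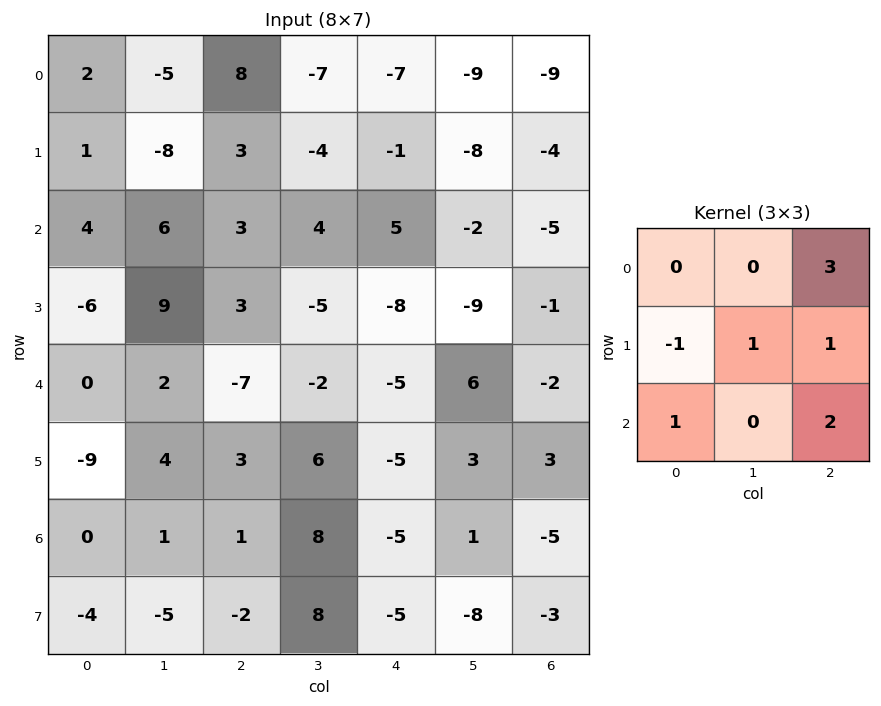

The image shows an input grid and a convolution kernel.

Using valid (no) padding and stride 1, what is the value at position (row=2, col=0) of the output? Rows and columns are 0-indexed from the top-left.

13

The receptive field on the input at this output position is [4 6 3 / -6 9 3 / 0 2 -7]. Elementwise product with the kernel and sum: 3·3 + -6·-1 + 9·1 + 3·1 + 0·1 + -7·2.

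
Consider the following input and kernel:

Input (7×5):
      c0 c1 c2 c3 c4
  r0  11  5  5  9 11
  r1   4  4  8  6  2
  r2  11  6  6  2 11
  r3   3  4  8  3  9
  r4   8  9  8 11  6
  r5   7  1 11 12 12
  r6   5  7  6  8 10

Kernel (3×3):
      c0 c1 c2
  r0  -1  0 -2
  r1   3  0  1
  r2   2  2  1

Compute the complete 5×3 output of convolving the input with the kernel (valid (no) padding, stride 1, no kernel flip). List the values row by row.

39 21 26
41 31 48
36 50 49
40 64 62
38 18 63

Output[0,0]: The receptive field on the input at this output position is [11 5 5 / 4 4 8 / 11 6 6]. Elementwise product with the kernel and sum: 11·-1 + 5·-2 + 4·3 + 8·1 + 11·2 + 6·2 + 6·1.
Output[0,1]: The receptive field on the input at this output position is [5 5 9 / 4 8 6 / 6 6 2]. Elementwise product with the kernel and sum: 5·-1 + 9·-2 + 4·3 + 6·1 + 6·2 + 6·2 + 2·1.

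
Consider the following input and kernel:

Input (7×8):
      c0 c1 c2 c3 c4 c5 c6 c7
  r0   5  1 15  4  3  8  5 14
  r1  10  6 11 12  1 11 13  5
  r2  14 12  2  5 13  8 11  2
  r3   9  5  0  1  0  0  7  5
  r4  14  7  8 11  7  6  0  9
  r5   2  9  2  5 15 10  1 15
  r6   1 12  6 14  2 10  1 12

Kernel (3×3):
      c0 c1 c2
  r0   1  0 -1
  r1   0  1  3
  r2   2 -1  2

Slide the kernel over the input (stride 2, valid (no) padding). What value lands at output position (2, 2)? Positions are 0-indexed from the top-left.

16

The receptive field on the input at this output position is [7 6 0 / 15 10 1 / 2 10 1]. Elementwise product with the kernel and sum: 7·1 + 0·-1 + 10·1 + 1·3 + 2·2 + 10·-1 + 1·2.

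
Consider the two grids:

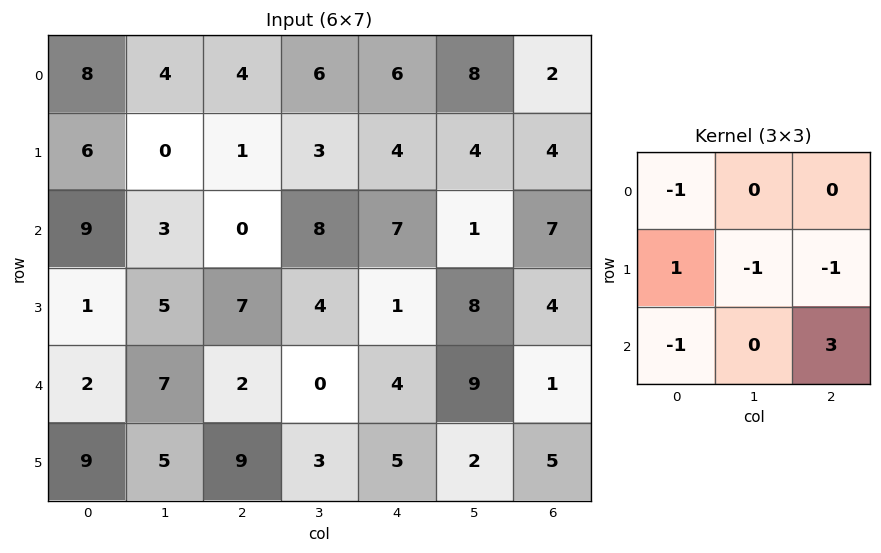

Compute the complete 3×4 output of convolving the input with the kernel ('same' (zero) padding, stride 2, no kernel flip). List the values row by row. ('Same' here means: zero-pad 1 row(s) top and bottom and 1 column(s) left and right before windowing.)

-12 3 1 2
3 2 17 -18
6 4 -14 -2

Output[0,0]: The receptive field on the zero-padded input at this output position is [0 0 0 / 0 8 4 / 0 6 0]. Elementwise product with the kernel and sum: 0·-1 + 0·1 + 8·-1 + 4·-1 + 0·-1 + 0·3.
Output[0,1]: The receptive field on the zero-padded input at this output position is [0 0 0 / 4 4 6 / 0 1 3]. Elementwise product with the kernel and sum: 0·-1 + 4·1 + 4·-1 + 6·-1 + 0·-1 + 3·3.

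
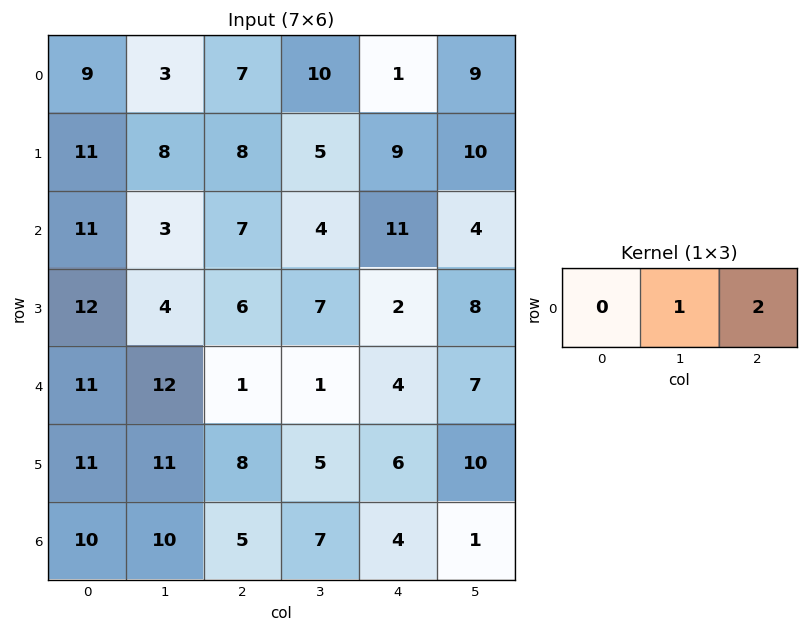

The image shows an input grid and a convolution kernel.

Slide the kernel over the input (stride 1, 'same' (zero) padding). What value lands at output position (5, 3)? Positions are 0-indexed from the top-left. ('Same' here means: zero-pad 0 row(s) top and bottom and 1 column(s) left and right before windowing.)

17

The receptive field on the zero-padded input at this output position is [8 5 6]. Elementwise product with the kernel and sum: 5·1 + 6·2.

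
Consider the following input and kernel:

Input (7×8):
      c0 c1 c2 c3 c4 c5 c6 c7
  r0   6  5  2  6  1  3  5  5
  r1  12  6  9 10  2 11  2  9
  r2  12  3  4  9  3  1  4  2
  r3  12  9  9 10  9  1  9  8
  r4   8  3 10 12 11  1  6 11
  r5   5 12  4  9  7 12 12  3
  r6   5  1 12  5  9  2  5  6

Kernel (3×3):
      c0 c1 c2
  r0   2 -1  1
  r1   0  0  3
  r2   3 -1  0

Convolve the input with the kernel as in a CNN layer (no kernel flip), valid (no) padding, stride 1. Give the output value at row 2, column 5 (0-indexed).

The receptive field on the input at this output position is [1 4 2 / 1 9 8 / 1 6 11]. Elementwise product with the kernel and sum: 1·2 + 4·-1 + 2·1 + 8·3 + 1·3 + 6·-1.

21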